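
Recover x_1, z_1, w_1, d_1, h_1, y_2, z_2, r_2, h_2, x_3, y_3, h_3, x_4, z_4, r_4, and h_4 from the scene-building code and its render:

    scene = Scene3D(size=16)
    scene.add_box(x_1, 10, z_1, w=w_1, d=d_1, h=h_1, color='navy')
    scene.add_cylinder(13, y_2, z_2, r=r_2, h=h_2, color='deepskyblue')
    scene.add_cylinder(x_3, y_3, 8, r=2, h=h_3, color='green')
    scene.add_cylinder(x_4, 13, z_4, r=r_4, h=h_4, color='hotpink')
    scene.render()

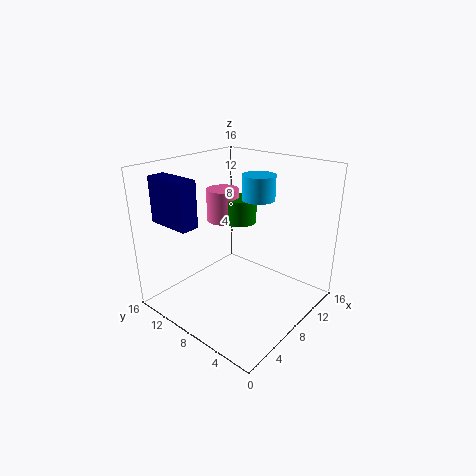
x_1 = 2
z_1 = 10
w_1 = 2
d_1 = 5
h_1 = 5
y_2 = 9
z_2 = 11
r_2 = 2
h_2 = 3
x_3 = 12
y_3 = 11
h_3 = 3
x_4 = 11
z_4 = 8
r_4 = 2
h_4 = 4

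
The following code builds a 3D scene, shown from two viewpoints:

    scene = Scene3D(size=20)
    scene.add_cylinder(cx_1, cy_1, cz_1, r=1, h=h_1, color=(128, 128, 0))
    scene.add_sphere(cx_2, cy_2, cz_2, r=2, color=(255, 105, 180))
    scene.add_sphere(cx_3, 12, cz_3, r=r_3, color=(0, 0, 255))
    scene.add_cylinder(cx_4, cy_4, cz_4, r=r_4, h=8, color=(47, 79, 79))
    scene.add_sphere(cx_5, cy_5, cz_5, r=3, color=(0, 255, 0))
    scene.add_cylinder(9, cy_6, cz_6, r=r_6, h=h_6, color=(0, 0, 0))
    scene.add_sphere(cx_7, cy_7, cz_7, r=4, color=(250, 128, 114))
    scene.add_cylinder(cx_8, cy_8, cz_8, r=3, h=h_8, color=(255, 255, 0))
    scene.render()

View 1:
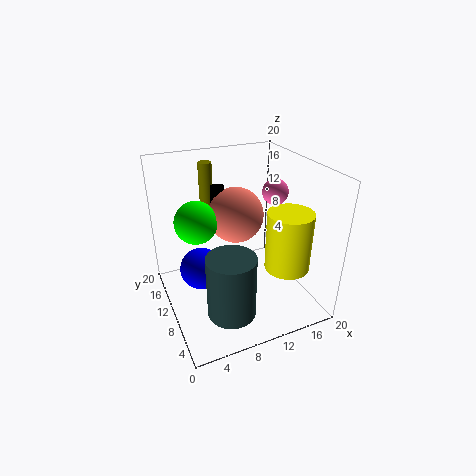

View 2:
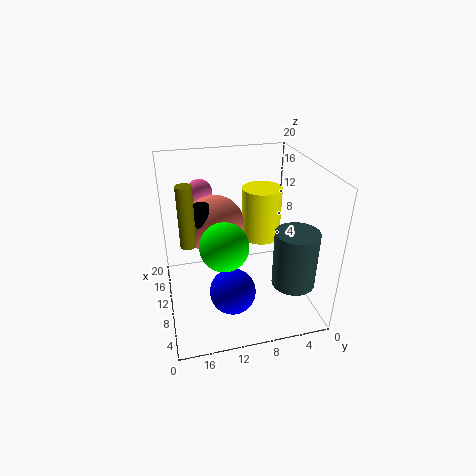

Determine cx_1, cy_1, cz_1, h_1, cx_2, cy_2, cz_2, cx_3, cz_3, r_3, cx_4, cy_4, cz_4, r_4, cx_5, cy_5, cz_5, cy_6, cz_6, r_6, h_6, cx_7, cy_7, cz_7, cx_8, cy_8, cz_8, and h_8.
cx_1 = 8
cy_1 = 17
cz_1 = 11
h_1 = 8
cx_2 = 18
cy_2 = 14
cz_2 = 14
cx_3 = 5
cz_3 = 5
r_3 = 3
cx_4 = 6
cy_4 = 3
cz_4 = 4
r_4 = 3
cx_5 = 5
cy_5 = 13
cz_5 = 12
cy_6 = 15
cz_6 = 12
r_6 = 1
h_6 = 4
cx_7 = 11
cy_7 = 13
cz_7 = 12
cx_8 = 15
cy_8 = 5
cz_8 = 7
h_8 = 8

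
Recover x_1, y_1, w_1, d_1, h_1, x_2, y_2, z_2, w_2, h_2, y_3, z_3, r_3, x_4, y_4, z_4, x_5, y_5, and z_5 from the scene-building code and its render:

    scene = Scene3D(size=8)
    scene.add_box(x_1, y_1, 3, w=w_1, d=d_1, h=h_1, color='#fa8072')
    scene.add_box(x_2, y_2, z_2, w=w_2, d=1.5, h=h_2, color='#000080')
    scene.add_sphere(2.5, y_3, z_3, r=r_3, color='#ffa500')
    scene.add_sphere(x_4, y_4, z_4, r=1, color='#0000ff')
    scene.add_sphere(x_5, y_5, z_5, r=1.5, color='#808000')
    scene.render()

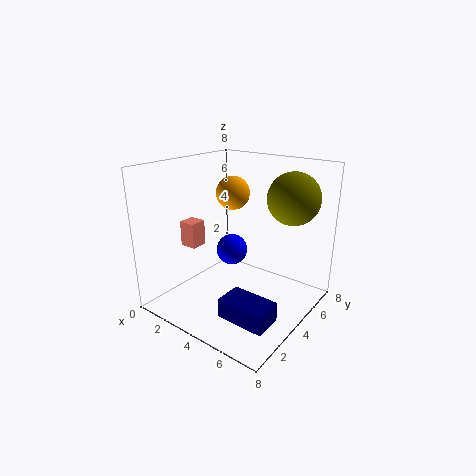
x_1 = 0.5, y_1 = 3, w_1 = 1, d_1 = 1, h_1 = 1.5, x_2 = 5, y_2 = 1, z_2 = 1, w_2 = 2.5, h_2 = 1, y_3 = 5.5, z_3 = 6, r_3 = 1, x_4 = 2, y_4 = 6, z_4 = 2, x_5 = 6, y_5 = 6.5, z_5 = 6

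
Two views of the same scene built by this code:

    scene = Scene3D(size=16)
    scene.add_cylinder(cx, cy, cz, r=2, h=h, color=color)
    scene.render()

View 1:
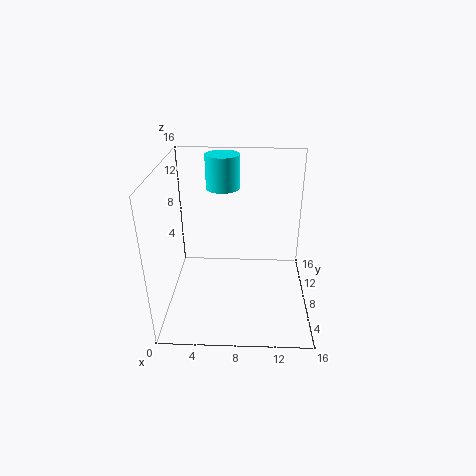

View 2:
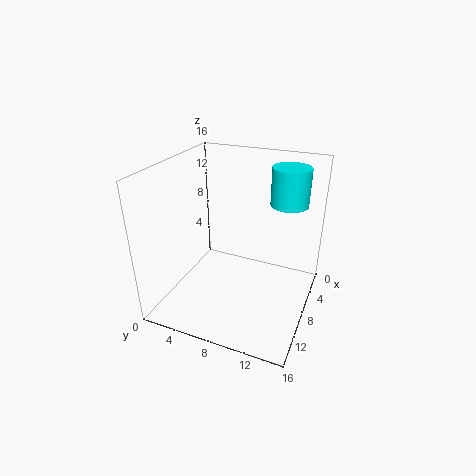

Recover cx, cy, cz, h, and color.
cx = 6, cy = 13, cz = 12, h = 4, color = 'cyan'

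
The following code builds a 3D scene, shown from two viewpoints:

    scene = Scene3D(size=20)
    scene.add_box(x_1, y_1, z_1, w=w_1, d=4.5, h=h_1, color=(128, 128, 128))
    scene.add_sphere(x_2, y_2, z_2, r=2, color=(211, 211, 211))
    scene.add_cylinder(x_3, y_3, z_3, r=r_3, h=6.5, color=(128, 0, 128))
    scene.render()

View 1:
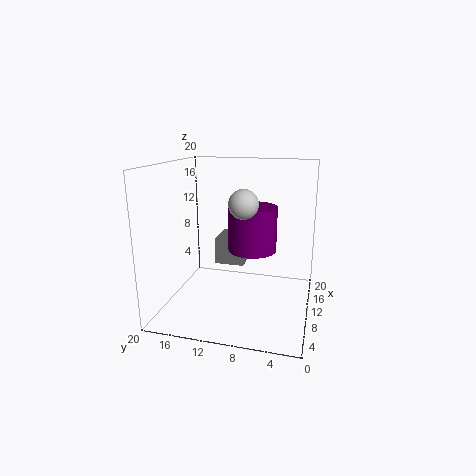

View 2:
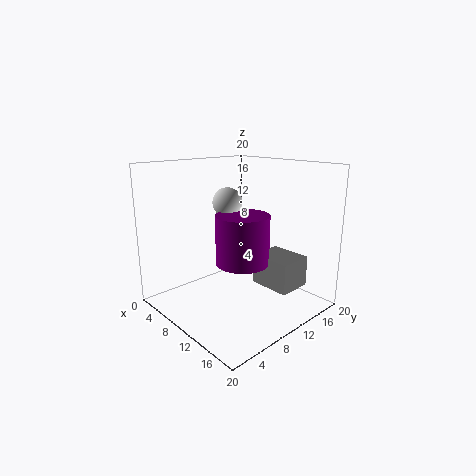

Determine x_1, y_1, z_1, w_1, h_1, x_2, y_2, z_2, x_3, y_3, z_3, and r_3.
x_1 = 13; y_1 = 10; z_1 = 4.5; w_1 = 5.5; h_1 = 4; x_2 = 9; y_2 = 9; z_2 = 15; x_3 = 12.5; y_3 = 8.5; z_3 = 7.5; r_3 = 3.5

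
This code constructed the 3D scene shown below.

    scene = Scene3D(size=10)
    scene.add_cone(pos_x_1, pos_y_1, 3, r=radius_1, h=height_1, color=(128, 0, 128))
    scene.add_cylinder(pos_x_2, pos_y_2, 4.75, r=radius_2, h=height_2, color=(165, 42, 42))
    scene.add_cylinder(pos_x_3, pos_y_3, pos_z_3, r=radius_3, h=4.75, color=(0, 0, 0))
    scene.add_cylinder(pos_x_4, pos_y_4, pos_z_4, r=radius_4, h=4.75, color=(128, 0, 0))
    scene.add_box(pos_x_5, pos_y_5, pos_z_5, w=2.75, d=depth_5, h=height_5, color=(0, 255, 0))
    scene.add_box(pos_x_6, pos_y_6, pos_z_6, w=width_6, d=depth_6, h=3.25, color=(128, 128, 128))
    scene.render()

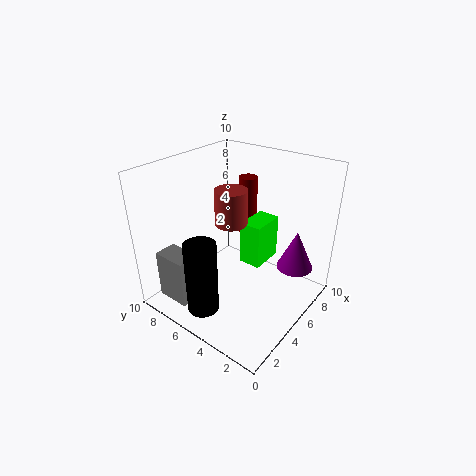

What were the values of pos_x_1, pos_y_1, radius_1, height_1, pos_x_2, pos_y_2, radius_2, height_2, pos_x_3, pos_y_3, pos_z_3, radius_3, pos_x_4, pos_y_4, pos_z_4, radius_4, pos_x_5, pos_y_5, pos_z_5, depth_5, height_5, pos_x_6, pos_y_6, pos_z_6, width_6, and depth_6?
pos_x_1 = 7; pos_y_1 = 1.5; radius_1 = 1.25; height_1 = 2.75; pos_x_2 = 6.75; pos_y_2 = 7; radius_2 = 1.25; height_2 = 2.75; pos_x_3 = 1; pos_y_3 = 4.75; pos_z_3 = 1.75; radius_3 = 1; pos_x_4 = 9.25; pos_y_4 = 7.25; pos_z_4 = 3; radius_4 = 0.75; pos_x_5 = 7.25; pos_y_5 = 4.75; pos_z_5 = 1.25; depth_5 = 1.75; height_5 = 3.5; pos_x_6 = 0.25; pos_y_6 = 5.75; pos_z_6 = 1.75; width_6 = 1.5; depth_6 = 2.25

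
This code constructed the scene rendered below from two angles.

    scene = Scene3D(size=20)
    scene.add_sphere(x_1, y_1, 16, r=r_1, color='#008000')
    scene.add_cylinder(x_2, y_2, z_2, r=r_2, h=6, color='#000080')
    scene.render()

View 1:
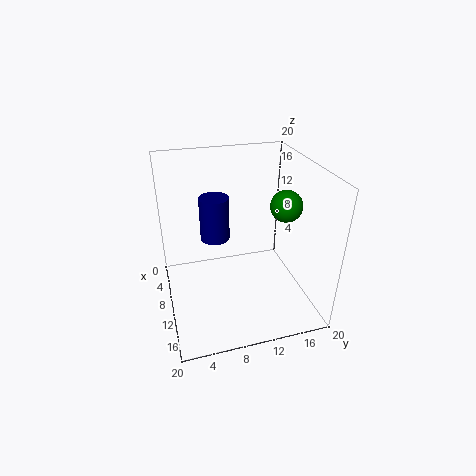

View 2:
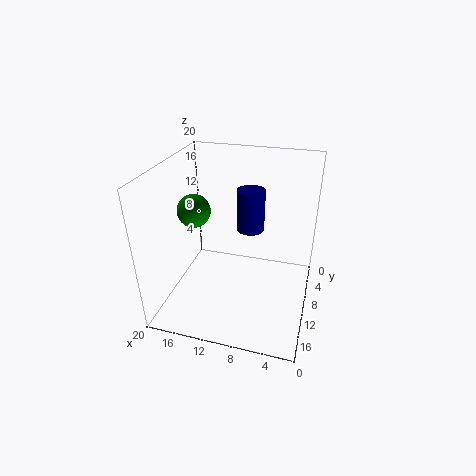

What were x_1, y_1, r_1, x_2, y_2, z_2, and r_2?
x_1 = 14
y_1 = 15
r_1 = 2
x_2 = 9
y_2 = 7
z_2 = 10
r_2 = 2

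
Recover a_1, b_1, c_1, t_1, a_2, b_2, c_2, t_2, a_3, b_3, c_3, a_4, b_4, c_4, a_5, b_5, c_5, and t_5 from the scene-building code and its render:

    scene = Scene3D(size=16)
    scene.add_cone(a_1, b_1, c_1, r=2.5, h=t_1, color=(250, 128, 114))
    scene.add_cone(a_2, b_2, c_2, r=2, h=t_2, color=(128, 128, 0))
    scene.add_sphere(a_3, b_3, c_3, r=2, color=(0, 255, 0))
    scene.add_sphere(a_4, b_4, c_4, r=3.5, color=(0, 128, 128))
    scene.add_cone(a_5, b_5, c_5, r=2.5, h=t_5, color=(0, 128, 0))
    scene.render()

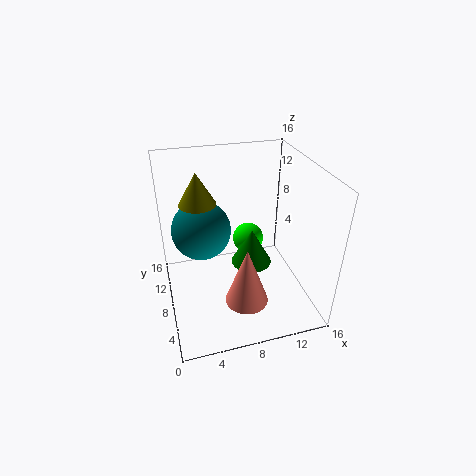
a_1 = 8.5; b_1 = 6; c_1 = 0.5; t_1 = 7; a_2 = 4; b_2 = 9.5; c_2 = 12; t_2 = 3.5; a_3 = 11; b_3 = 13.5; c_3 = 4; a_4 = 4.5; b_4 = 11.5; c_4 = 7.5; a_5 = 10.5; b_5 = 10.5; c_5 = 2.5; t_5 = 4.5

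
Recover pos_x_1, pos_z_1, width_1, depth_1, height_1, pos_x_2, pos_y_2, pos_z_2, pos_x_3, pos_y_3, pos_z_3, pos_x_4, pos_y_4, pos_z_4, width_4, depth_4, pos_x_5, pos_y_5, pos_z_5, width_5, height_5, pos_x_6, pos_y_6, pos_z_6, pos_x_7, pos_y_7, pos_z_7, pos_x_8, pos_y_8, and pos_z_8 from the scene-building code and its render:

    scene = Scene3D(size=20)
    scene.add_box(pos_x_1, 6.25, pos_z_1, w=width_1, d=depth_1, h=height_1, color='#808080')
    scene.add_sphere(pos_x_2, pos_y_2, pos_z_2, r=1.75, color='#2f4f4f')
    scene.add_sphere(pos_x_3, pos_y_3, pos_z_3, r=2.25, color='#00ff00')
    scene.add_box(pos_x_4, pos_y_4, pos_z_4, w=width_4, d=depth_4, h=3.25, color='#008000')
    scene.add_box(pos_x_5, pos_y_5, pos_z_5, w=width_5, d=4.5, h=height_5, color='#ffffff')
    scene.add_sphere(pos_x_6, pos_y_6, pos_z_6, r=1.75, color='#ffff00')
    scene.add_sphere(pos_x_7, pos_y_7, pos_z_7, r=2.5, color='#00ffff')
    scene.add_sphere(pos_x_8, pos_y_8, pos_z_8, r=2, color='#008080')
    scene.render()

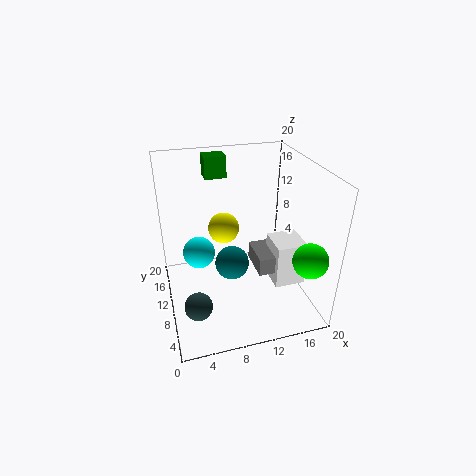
pos_x_1 = 12; pos_z_1 = 5.75; width_1 = 2.75; depth_1 = 5; height_1 = 2.5; pos_x_2 = 3; pos_y_2 = 3.5; pos_z_2 = 5; pos_x_3 = 17.25; pos_y_3 = 2.5; pos_z_3 = 9.75; pos_x_4 = 7; pos_y_4 = 16.75; pos_z_4 = 16.25; width_4 = 3.25; depth_4 = 2.75; pos_x_5 = 14.25; pos_y_5 = 5.5; pos_z_5 = 3.75; width_5 = 4.25; height_5 = 6.25; pos_x_6 = 6.75; pos_y_6 = 4.75; pos_z_6 = 15; pos_x_7 = 5.25; pos_y_7 = 15.75; pos_z_7 = 4.75; pos_x_8 = 7.5; pos_y_8 = 4; pos_z_8 = 10.5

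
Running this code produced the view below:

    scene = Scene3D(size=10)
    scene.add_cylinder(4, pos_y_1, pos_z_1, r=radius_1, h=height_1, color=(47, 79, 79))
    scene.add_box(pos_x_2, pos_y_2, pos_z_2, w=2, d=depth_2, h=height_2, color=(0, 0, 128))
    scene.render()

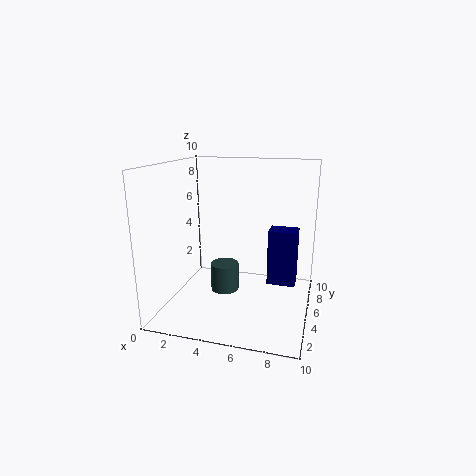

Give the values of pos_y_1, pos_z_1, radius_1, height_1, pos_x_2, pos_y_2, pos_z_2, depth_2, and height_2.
pos_y_1 = 5, pos_z_1 = 1, radius_1 = 1, height_1 = 2, pos_x_2 = 7, pos_y_2 = 5.5, pos_z_2 = 1.5, depth_2 = 1.5, height_2 = 4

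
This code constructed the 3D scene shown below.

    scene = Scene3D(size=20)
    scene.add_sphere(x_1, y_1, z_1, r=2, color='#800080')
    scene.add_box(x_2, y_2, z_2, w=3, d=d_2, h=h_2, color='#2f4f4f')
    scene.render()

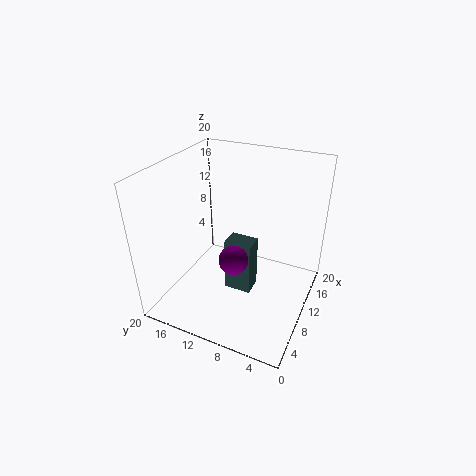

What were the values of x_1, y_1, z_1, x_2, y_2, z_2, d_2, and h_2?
x_1 = 7.5; y_1 = 9.5; z_1 = 8; x_2 = 9.5; y_2 = 8; z_2 = 1; d_2 = 4; h_2 = 8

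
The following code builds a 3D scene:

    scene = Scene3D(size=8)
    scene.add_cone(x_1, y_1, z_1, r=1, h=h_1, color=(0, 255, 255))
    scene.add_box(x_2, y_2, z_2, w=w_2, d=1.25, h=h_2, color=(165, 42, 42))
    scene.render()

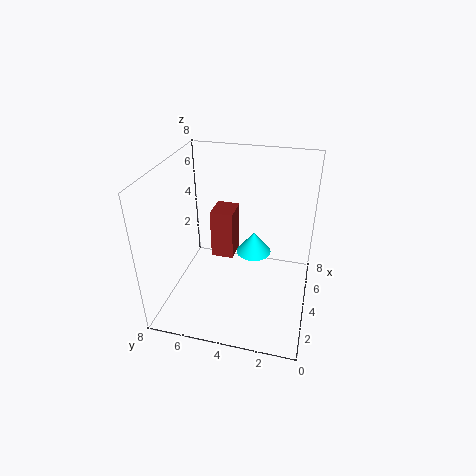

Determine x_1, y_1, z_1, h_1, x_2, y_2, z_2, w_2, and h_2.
x_1 = 4.75; y_1 = 3.25; z_1 = 2.75; h_1 = 1.25; x_2 = 3.75; y_2 = 4.25; z_2 = 2.75; w_2 = 1.5; h_2 = 2.75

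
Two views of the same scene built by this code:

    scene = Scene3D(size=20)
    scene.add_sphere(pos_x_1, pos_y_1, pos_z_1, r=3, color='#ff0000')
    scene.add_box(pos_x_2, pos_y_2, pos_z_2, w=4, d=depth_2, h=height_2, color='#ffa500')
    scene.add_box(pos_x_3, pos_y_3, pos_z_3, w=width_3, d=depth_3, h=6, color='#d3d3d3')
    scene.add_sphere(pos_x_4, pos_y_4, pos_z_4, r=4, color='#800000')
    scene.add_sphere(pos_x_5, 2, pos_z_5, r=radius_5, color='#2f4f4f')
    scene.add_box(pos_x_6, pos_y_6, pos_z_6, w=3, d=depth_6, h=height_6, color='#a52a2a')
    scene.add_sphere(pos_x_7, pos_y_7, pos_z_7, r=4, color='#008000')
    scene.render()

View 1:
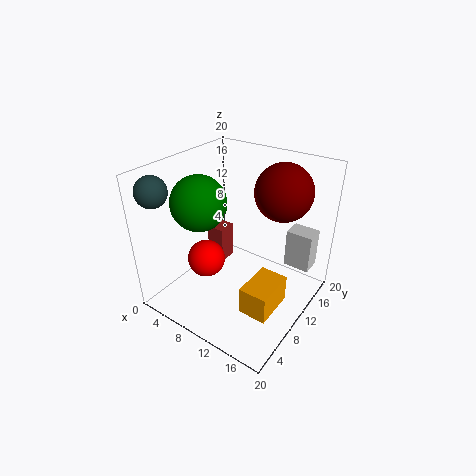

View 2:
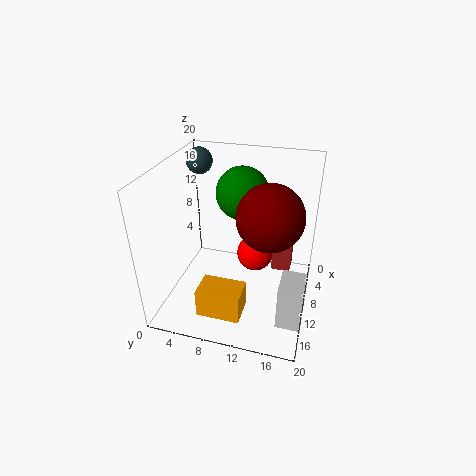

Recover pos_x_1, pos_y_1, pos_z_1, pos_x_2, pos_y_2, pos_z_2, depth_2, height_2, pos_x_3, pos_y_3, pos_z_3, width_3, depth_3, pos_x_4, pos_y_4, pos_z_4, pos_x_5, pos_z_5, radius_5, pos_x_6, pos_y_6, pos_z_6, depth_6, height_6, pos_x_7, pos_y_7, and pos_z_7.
pos_x_1 = 3, pos_y_1 = 11, pos_z_1 = 3, pos_x_2 = 13, pos_y_2 = 6, pos_z_2 = 1, depth_2 = 6, height_2 = 4, pos_x_3 = 14, pos_y_3 = 17, pos_z_3 = 3, width_3 = 4, depth_3 = 3, pos_x_4 = 14, pos_y_4 = 15, pos_z_4 = 16, pos_x_5 = 3, pos_z_5 = 18, radius_5 = 2, pos_x_6 = 1, pos_y_6 = 14, pos_z_6 = 1, depth_6 = 3, height_6 = 6, pos_x_7 = 4, pos_y_7 = 9, pos_z_7 = 14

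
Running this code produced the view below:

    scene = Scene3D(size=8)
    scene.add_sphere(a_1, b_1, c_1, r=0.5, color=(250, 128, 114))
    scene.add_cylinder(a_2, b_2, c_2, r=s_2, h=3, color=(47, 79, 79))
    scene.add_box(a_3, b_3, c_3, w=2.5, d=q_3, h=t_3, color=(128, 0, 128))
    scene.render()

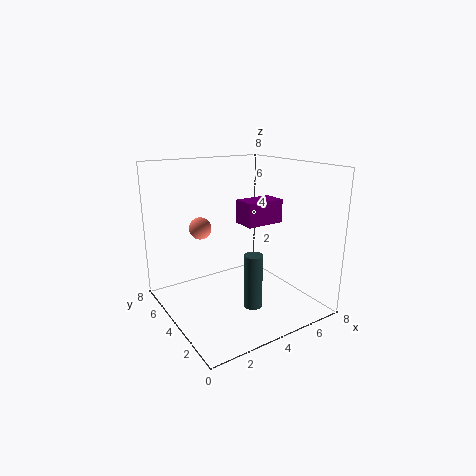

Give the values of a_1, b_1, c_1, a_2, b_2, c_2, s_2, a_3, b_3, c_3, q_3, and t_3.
a_1 = 1; b_1 = 2.5; c_1 = 5.5; a_2 = 4; b_2 = 2.5; c_2 = 0.5; s_2 = 0.5; a_3 = 5.5; b_3 = 5; c_3 = 4; q_3 = 1.5; t_3 = 1.5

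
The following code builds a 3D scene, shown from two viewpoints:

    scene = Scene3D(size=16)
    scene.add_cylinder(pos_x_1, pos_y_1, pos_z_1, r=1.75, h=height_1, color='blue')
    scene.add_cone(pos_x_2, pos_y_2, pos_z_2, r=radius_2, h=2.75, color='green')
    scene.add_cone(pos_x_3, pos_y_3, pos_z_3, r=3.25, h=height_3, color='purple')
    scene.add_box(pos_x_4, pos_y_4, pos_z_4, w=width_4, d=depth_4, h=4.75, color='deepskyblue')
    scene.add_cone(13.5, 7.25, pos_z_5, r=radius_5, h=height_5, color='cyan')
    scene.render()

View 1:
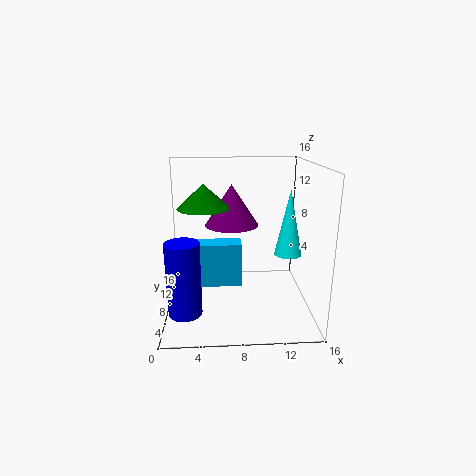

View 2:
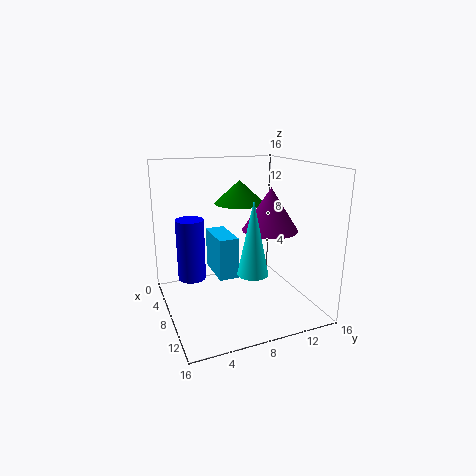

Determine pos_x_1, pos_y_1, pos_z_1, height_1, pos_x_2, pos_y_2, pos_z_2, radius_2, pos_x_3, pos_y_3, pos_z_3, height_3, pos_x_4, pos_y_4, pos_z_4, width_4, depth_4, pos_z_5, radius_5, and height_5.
pos_x_1 = 2.25; pos_y_1 = 4; pos_z_1 = 1.25; height_1 = 7.75; pos_x_2 = 4.25; pos_y_2 = 9.75; pos_z_2 = 11; radius_2 = 3; pos_x_3 = 7.5; pos_y_3 = 12.25; pos_z_3 = 8.25; height_3 = 5; pos_x_4 = 3.25; pos_y_4 = 5.75; pos_z_4 = 3.25; width_4 = 5; depth_4 = 2.25; pos_z_5 = 6.25; radius_5 = 1.5; height_5 = 7.25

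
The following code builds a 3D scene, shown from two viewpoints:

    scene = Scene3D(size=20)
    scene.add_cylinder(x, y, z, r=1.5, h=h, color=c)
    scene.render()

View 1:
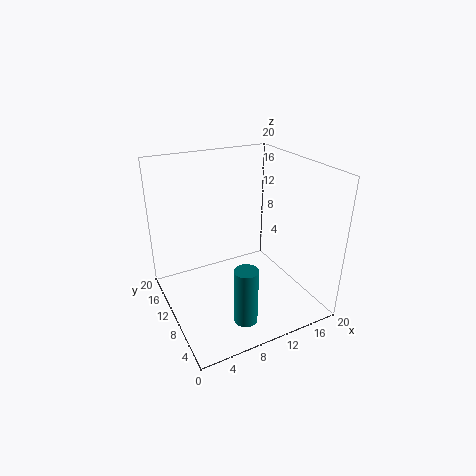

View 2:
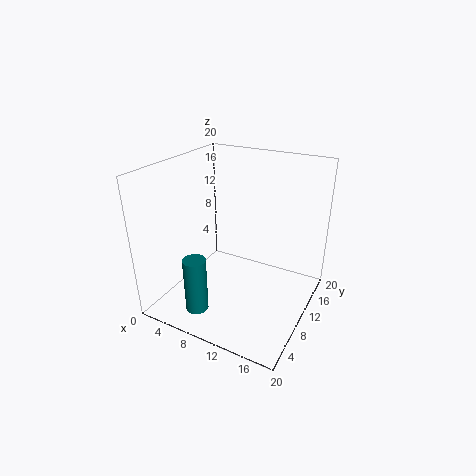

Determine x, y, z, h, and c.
x = 7.5
y = 3
z = 2
h = 7.5
c = 'teal'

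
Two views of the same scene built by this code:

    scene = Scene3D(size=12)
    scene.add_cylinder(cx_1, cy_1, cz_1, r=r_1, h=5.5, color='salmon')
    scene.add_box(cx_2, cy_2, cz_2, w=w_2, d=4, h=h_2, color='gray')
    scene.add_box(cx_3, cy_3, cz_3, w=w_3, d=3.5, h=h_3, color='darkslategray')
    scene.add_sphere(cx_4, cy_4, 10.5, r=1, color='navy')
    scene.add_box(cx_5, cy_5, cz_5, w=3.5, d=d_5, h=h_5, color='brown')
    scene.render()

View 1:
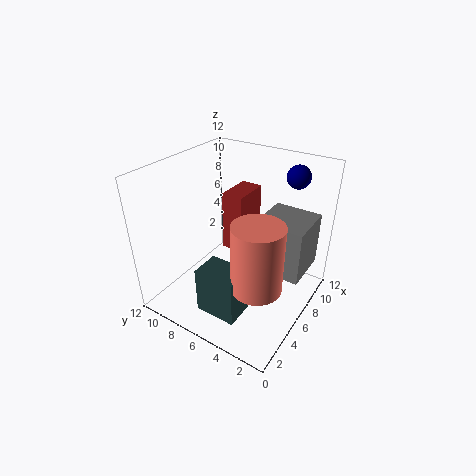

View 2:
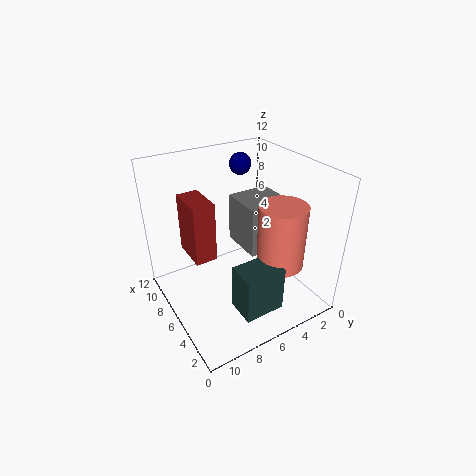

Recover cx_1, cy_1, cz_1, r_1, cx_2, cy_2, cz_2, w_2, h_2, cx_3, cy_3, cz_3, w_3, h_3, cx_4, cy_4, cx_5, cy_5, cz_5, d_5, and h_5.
cx_1 = 4; cy_1 = 3; cz_1 = 3.5; r_1 = 2; cx_2 = 6; cy_2 = 0.5; cz_2 = 3.5; w_2 = 4; h_2 = 4.5; cx_3 = 2; cy_3 = 4; cz_3 = 0.5; w_3 = 2.5; h_3 = 4; cx_4 = 10.5; cy_4 = 3; cx_5 = 8; cy_5 = 7; cz_5 = 3; d_5 = 2; h_5 = 5.5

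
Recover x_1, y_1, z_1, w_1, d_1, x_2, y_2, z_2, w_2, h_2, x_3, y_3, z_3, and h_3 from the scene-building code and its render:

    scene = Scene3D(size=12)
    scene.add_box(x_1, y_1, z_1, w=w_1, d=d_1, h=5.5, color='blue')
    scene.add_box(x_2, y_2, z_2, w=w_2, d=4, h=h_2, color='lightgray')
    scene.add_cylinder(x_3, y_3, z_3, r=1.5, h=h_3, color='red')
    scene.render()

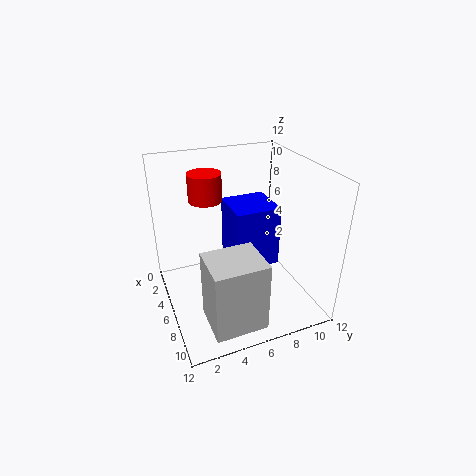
x_1 = 2, y_1 = 6, z_1 = 2.5, w_1 = 4, d_1 = 4, x_2 = 8.5, y_2 = 2, z_2 = 1.5, w_2 = 3.5, h_2 = 5.5, x_3 = 2, y_3 = 4.5, z_3 = 8, h_3 = 2.5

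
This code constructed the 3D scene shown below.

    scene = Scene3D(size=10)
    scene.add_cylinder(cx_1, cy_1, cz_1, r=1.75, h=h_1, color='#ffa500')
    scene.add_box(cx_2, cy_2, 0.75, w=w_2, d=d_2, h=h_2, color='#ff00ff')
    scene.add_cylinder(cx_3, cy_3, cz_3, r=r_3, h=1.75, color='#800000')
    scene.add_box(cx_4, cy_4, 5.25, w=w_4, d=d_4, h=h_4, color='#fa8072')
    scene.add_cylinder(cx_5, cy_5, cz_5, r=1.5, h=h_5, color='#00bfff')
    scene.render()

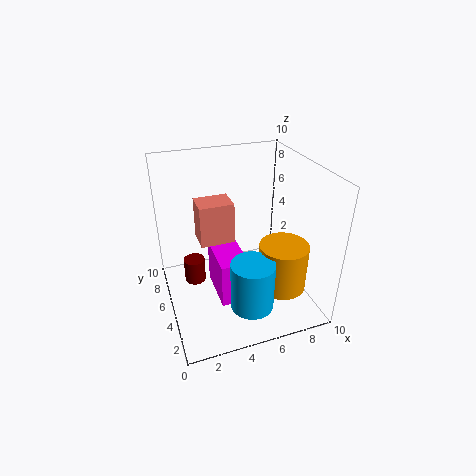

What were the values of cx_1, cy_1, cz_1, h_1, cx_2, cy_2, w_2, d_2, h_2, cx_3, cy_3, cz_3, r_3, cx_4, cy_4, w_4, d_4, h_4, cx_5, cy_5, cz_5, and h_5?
cx_1 = 8, cy_1 = 3.75, cz_1 = 1, h_1 = 3.5, cx_2 = 3.25, cy_2 = 3.25, w_2 = 2, d_2 = 3.5, h_2 = 3.25, cx_3 = 2, cy_3 = 6, cz_3 = 1.5, r_3 = 0.75, cx_4 = 2.25, cy_4 = 4.25, w_4 = 2.25, d_4 = 1.75, h_4 = 2.75, cx_5 = 5.25, cy_5 = 2.75, cz_5 = 0.75, h_5 = 3.5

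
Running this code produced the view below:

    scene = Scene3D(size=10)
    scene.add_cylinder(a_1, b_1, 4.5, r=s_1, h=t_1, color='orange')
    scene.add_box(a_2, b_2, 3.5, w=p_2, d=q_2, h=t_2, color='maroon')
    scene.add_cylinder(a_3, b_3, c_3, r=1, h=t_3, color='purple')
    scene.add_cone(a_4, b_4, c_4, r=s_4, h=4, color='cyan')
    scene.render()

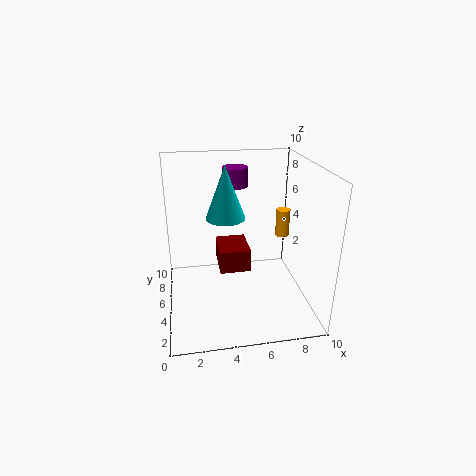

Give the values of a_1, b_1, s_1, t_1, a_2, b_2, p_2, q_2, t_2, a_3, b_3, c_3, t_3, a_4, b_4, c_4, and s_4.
a_1 = 8.5; b_1 = 6; s_1 = 0.5; t_1 = 2; a_2 = 3.5; b_2 = 3; p_2 = 2; q_2 = 2.5; t_2 = 1.5; a_3 = 5.5; b_3 = 9; c_3 = 7.5; t_3 = 1.5; a_4 = 4.5; b_4 = 7.5; c_4 = 5.5; s_4 = 1.5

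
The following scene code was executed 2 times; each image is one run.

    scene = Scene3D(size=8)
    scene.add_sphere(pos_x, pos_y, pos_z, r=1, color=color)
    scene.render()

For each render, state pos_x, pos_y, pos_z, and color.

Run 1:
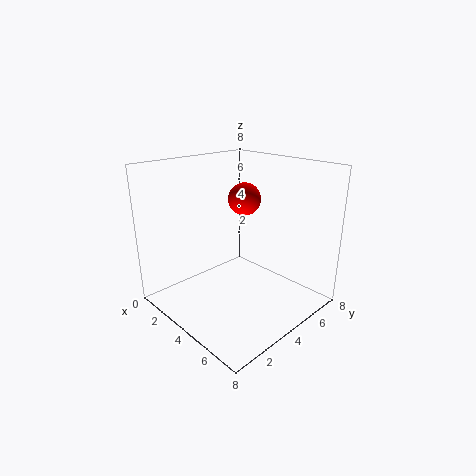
pos_x = 2.5, pos_y = 6, pos_z = 5.5, color = 'red'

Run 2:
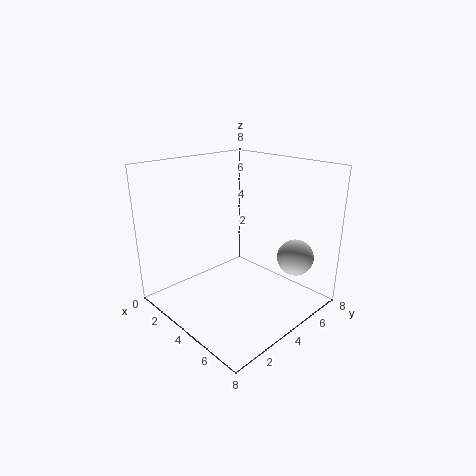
pos_x = 6.5, pos_y = 6, pos_z = 3, color = 'lightgray'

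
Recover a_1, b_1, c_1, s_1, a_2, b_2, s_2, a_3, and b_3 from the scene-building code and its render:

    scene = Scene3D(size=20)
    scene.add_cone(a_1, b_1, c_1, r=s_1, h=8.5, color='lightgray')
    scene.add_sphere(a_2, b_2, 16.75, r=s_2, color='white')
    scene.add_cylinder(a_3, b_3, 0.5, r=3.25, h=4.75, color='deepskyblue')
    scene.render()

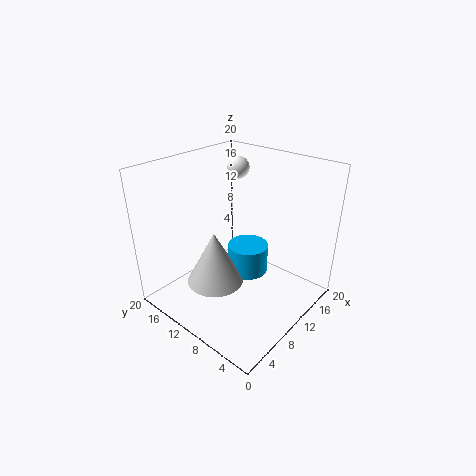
a_1 = 10.25; b_1 = 15; c_1 = 0.25; s_1 = 4.5; a_2 = 18; b_2 = 16.75; s_2 = 1.75; a_3 = 15.75; b_3 = 12.75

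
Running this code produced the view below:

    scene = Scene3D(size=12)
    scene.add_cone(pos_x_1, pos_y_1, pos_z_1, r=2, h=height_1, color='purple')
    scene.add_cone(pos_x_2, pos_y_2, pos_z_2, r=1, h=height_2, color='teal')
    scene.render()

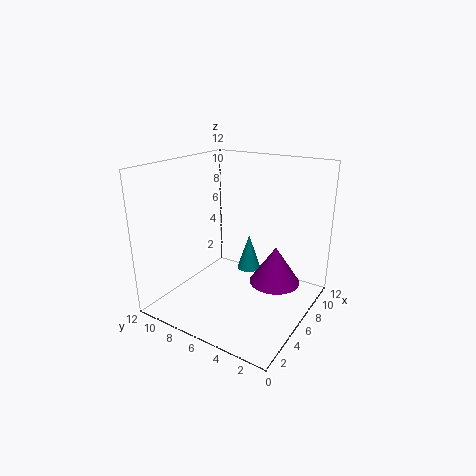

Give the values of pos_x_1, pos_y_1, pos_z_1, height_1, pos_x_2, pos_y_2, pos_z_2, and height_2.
pos_x_1 = 6
pos_y_1 = 2.5
pos_z_1 = 3
height_1 = 3
pos_x_2 = 7
pos_y_2 = 5.5
pos_z_2 = 3
height_2 = 3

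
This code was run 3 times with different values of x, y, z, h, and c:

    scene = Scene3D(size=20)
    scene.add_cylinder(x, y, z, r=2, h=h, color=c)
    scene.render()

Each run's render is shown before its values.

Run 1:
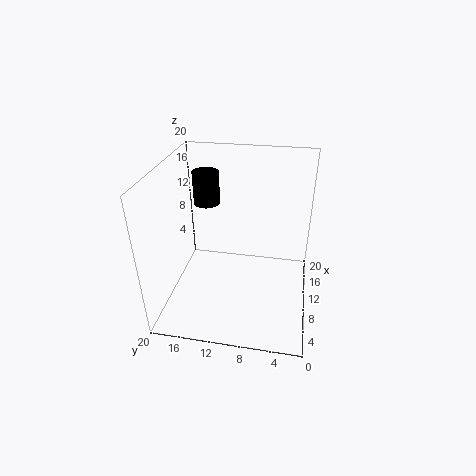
x = 16; y = 16; z = 12; h = 5; c = 'black'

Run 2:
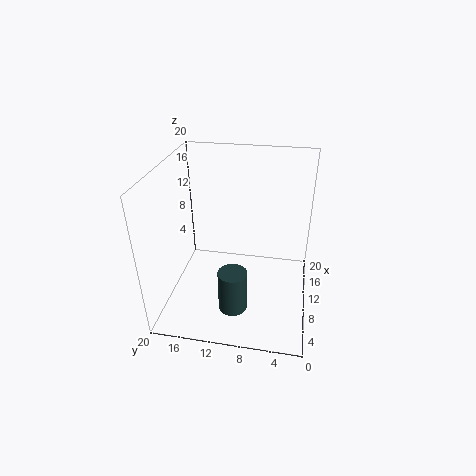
x = 6; y = 10; z = 1; h = 6; c = 'darkslategray'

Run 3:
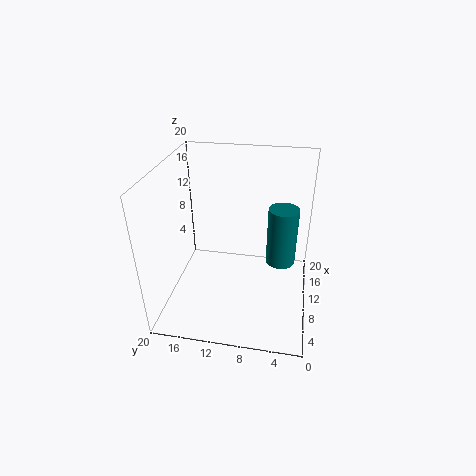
x = 10; y = 4; z = 7; h = 8; c = 'teal'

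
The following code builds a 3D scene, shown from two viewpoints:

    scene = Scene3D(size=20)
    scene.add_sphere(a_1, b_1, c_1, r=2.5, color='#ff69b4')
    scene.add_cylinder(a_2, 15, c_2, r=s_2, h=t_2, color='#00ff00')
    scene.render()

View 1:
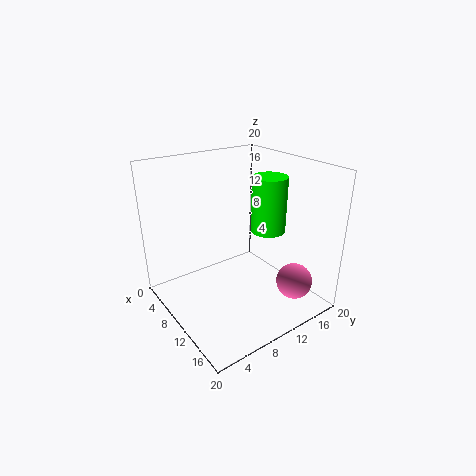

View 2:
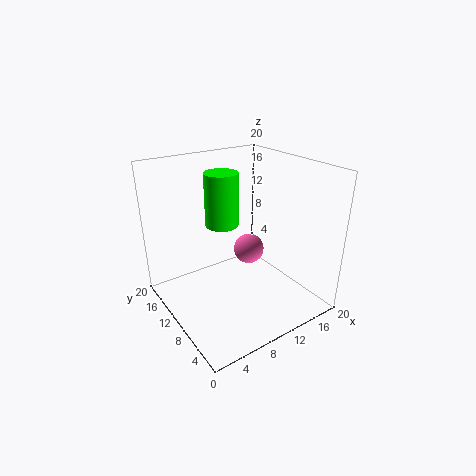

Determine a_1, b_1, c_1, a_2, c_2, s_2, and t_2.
a_1 = 16
b_1 = 15.5
c_1 = 4
a_2 = 10.5
c_2 = 10
s_2 = 2.5
t_2 = 8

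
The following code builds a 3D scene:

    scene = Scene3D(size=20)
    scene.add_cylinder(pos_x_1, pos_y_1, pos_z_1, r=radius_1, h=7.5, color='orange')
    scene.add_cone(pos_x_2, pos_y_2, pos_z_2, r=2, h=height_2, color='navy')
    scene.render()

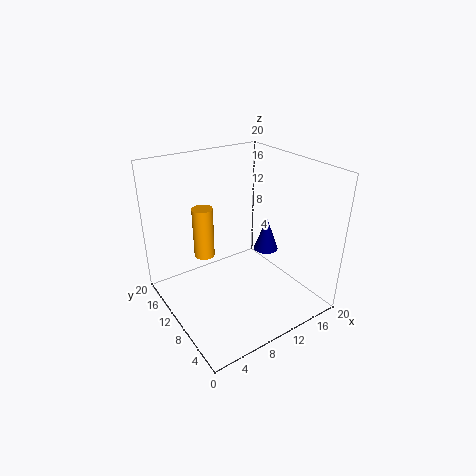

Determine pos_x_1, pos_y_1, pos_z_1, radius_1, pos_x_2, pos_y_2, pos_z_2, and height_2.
pos_x_1 = 7, pos_y_1 = 14.5, pos_z_1 = 6, radius_1 = 1.5, pos_x_2 = 18, pos_y_2 = 13.5, pos_z_2 = 4, height_2 = 5.5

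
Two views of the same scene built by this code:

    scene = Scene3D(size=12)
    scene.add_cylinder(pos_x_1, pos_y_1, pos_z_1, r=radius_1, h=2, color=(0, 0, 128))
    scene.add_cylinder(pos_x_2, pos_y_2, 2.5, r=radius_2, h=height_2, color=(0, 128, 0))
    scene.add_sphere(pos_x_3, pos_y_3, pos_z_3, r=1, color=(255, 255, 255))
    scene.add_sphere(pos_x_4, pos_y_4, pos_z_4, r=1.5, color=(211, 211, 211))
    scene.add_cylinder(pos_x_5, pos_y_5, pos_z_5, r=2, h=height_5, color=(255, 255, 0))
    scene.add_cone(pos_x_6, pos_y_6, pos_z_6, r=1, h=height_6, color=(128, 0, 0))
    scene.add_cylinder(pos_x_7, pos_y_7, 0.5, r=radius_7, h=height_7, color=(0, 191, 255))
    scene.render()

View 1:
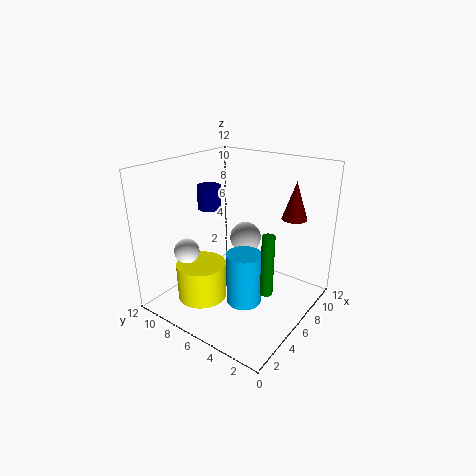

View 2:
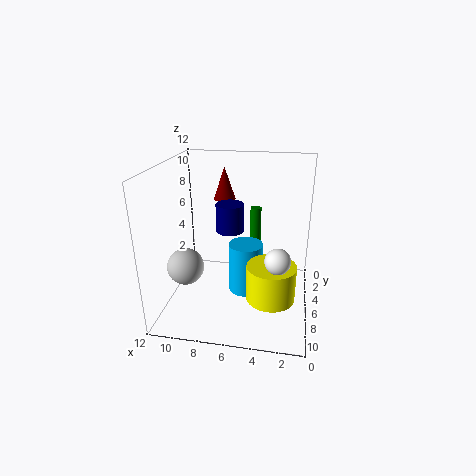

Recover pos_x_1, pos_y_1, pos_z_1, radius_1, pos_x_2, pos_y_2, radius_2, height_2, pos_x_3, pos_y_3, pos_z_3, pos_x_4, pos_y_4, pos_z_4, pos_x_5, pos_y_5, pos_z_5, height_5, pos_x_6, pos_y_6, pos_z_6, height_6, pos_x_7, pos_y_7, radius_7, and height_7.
pos_x_1 = 6, pos_y_1 = 9, pos_z_1 = 8, radius_1 = 1, pos_x_2 = 5, pos_y_2 = 2.5, radius_2 = 0.5, height_2 = 5, pos_x_3 = 2.5, pos_y_3 = 8.5, pos_z_3 = 5.5, pos_x_4 = 10, pos_y_4 = 8, pos_z_4 = 4, pos_x_5 = 3, pos_y_5 = 7.5, pos_z_5 = 1.5, height_5 = 3, pos_x_6 = 8, pos_y_6 = 2, pos_z_6 = 8, height_6 = 3, pos_x_7 = 5.5, pos_y_7 = 5, radius_7 = 1.5, height_7 = 4.5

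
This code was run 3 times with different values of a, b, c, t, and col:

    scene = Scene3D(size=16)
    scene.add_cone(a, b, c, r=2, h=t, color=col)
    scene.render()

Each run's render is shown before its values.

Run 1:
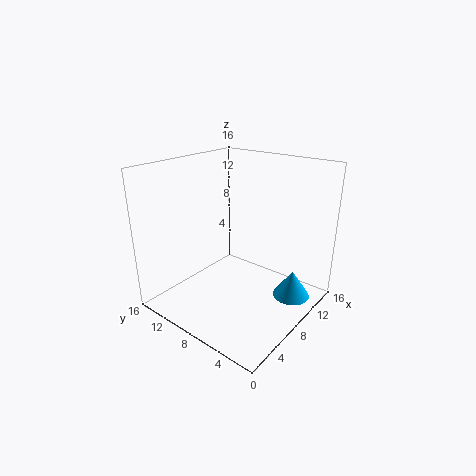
a = 10; b = 2; c = 2; t = 3; col = 'deepskyblue'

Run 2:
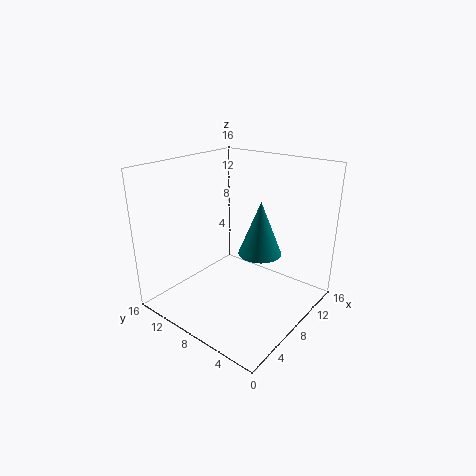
a = 5; b = 3; c = 9; t = 5; col = 'teal'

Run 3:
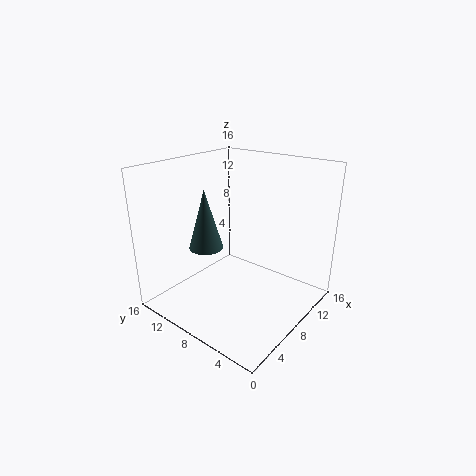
a = 7; b = 12; c = 6; t = 7; col = 'darkslategray'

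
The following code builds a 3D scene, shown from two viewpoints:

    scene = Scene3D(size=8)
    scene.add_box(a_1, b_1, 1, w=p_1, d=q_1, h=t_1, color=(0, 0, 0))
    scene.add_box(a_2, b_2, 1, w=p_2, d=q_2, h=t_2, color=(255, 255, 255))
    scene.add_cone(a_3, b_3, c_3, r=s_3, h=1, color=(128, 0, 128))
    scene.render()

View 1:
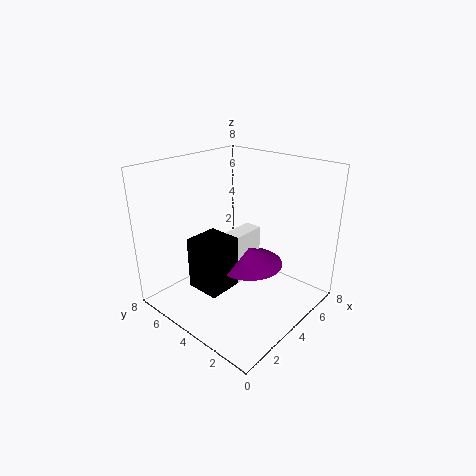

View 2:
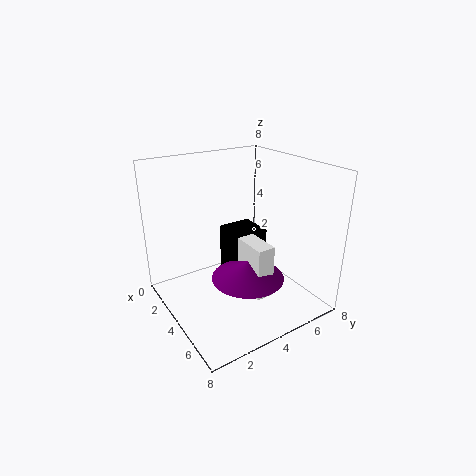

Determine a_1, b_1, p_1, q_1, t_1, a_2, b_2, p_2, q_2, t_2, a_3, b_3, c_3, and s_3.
a_1 = 2
b_1 = 4
p_1 = 2
q_1 = 2
t_1 = 3
a_2 = 4
b_2 = 4
p_2 = 2
q_2 = 1
t_2 = 3
a_3 = 5
b_3 = 4
c_3 = 2
s_3 = 2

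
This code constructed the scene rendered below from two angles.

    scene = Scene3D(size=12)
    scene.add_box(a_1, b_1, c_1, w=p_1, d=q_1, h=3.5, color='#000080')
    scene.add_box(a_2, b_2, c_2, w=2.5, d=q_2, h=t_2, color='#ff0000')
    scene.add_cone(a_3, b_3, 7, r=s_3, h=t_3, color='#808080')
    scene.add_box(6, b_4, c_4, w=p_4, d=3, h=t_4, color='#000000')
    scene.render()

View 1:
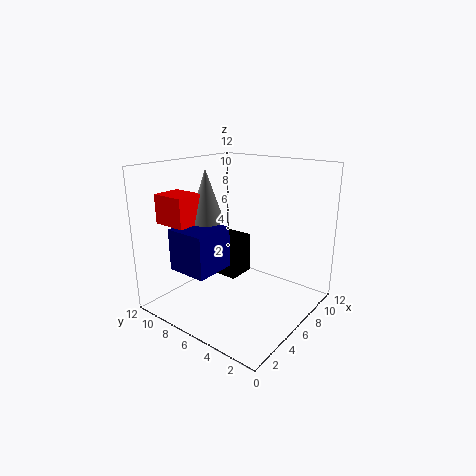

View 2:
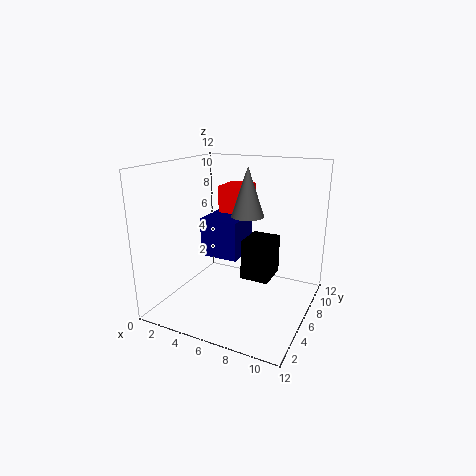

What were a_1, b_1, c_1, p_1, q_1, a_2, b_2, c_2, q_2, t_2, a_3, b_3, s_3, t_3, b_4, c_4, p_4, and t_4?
a_1 = 2
b_1 = 6.5
c_1 = 3.5
p_1 = 3.5
q_1 = 3.5
a_2 = 2.5
b_2 = 9
c_2 = 7
q_2 = 3
t_2 = 2.5
a_3 = 5.5
b_3 = 9
s_3 = 1.5
t_3 = 4.5
b_4 = 6.5
c_4 = 2
p_4 = 2.5
t_4 = 3.5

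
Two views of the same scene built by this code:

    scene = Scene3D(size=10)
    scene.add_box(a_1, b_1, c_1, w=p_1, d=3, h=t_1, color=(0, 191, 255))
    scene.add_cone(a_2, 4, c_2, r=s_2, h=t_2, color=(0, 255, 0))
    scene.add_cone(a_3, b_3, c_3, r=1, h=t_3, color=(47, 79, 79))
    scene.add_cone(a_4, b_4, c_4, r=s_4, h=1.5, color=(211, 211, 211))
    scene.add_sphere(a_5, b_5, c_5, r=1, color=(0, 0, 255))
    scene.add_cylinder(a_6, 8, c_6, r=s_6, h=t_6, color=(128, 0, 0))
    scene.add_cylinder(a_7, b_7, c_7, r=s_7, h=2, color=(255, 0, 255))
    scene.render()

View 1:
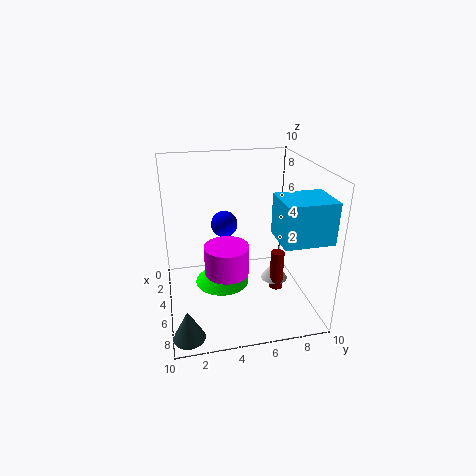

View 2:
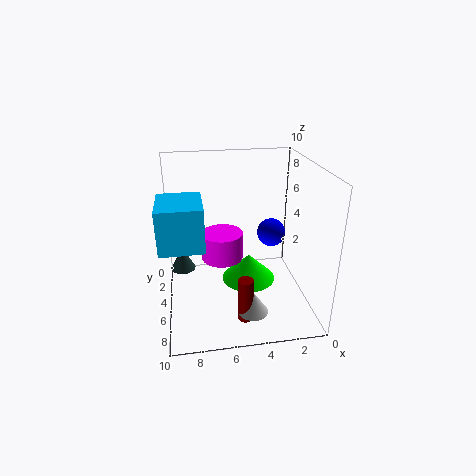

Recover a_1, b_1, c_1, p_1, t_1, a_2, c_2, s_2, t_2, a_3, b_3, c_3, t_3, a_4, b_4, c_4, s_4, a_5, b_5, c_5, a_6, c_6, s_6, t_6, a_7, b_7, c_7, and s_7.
a_1 = 7.5
b_1 = 6.5
c_1 = 6.5
p_1 = 2.5
t_1 = 2.5
a_2 = 4
c_2 = 1
s_2 = 2
t_2 = 2
a_3 = 9
b_3 = 1
c_3 = 0.5
t_3 = 2
a_4 = 4.5
b_4 = 8
c_4 = 1
s_4 = 1
a_5 = 2.5
b_5 = 4.5
c_5 = 5
a_6 = 5
c_6 = 0.5
s_6 = 0.5
t_6 = 3
a_7 = 6
b_7 = 4
c_7 = 3
s_7 = 1.5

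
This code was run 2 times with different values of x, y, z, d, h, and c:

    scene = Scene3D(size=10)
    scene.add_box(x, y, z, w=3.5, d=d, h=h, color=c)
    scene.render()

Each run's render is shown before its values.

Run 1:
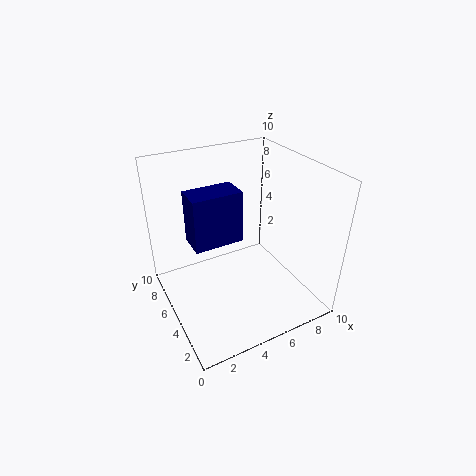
x = 2
y = 5.25
z = 4.5
d = 2
h = 3.75
c = 'navy'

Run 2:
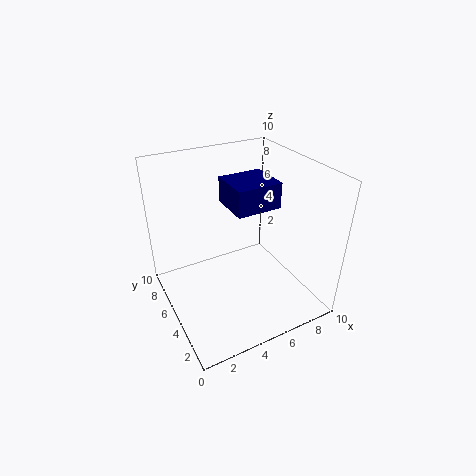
x = 5.5
y = 5.75
z = 6
d = 3.25
h = 2
c = 'navy'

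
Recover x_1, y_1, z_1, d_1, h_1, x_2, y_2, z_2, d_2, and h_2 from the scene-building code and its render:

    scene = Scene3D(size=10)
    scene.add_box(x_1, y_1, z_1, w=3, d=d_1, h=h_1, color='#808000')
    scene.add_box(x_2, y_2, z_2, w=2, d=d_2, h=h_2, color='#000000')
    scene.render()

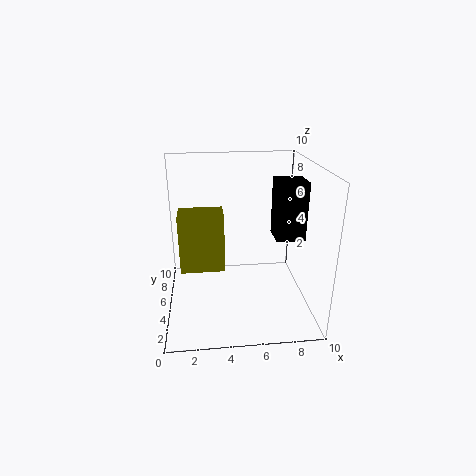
x_1 = 1; y_1 = 4; z_1 = 3; d_1 = 2; h_1 = 4; x_2 = 7.5; y_2 = 4; z_2 = 5; d_2 = 2; h_2 = 4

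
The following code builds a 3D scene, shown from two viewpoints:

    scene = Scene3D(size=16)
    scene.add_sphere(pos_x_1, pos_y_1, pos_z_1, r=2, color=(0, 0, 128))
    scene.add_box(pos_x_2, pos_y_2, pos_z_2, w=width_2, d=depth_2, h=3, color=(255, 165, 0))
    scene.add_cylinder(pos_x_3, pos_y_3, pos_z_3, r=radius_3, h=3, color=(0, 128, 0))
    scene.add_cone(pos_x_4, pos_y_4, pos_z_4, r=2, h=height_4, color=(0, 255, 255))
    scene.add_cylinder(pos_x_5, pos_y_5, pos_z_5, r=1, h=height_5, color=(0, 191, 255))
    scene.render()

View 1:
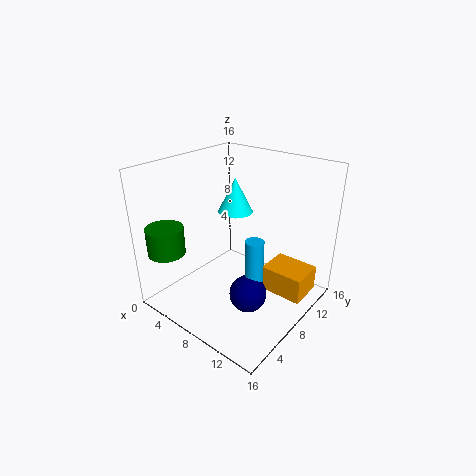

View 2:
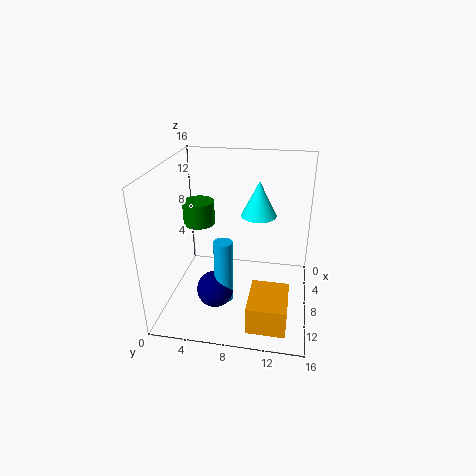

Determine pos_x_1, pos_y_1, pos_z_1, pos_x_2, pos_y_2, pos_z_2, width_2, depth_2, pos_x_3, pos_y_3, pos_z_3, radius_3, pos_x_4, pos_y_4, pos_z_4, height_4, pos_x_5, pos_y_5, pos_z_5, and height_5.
pos_x_1 = 11; pos_y_1 = 6; pos_z_1 = 3; pos_x_2 = 10; pos_y_2 = 10; pos_z_2 = 1; width_2 = 5; depth_2 = 4; pos_x_3 = 3; pos_y_3 = 2; pos_z_3 = 7; radius_3 = 2; pos_x_4 = 6; pos_y_4 = 10; pos_z_4 = 10; height_4 = 4; pos_x_5 = 11; pos_y_5 = 7; pos_z_5 = 2; height_5 = 7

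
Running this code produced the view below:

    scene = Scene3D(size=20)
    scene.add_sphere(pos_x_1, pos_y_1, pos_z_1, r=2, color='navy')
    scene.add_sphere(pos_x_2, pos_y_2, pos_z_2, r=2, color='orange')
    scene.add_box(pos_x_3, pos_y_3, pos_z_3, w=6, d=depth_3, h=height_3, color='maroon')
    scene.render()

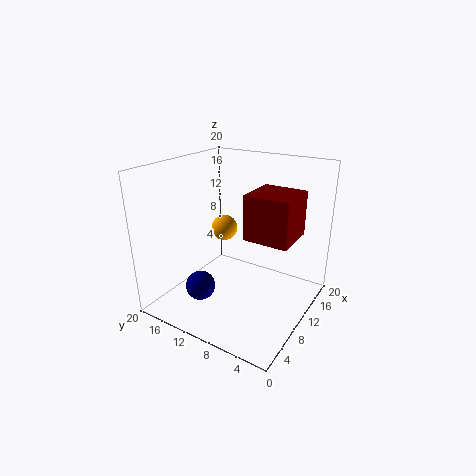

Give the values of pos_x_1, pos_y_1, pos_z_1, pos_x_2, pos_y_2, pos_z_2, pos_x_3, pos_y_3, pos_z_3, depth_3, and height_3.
pos_x_1 = 5
pos_y_1 = 13
pos_z_1 = 4
pos_x_2 = 14
pos_y_2 = 15
pos_z_2 = 9
pos_x_3 = 8
pos_y_3 = 2
pos_z_3 = 11
depth_3 = 6
height_3 = 6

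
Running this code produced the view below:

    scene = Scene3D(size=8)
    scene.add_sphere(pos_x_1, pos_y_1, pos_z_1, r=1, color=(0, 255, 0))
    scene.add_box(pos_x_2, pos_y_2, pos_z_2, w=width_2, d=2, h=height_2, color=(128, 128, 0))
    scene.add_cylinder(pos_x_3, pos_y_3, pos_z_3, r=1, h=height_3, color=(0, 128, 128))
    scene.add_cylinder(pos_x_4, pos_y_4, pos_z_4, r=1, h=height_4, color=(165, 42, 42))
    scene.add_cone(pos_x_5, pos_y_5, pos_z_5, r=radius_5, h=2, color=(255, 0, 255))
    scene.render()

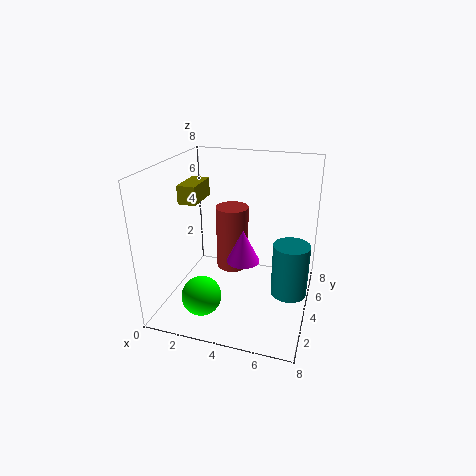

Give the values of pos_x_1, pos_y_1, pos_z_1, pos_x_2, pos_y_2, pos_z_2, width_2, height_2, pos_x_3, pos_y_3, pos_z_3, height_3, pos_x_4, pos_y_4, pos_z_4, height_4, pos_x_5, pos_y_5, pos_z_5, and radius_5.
pos_x_1 = 3, pos_y_1 = 1, pos_z_1 = 2, pos_x_2 = 1, pos_y_2 = 3, pos_z_2 = 6, width_2 = 1, height_2 = 1, pos_x_3 = 7, pos_y_3 = 4, pos_z_3 = 1, height_3 = 3, pos_x_4 = 3, pos_y_4 = 6, pos_z_4 = 1, height_4 = 4, pos_x_5 = 4, pos_y_5 = 5, pos_z_5 = 2, radius_5 = 1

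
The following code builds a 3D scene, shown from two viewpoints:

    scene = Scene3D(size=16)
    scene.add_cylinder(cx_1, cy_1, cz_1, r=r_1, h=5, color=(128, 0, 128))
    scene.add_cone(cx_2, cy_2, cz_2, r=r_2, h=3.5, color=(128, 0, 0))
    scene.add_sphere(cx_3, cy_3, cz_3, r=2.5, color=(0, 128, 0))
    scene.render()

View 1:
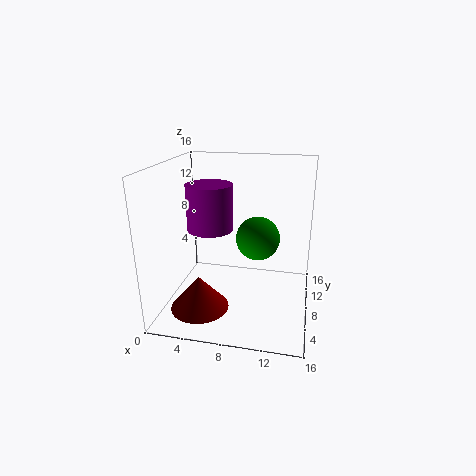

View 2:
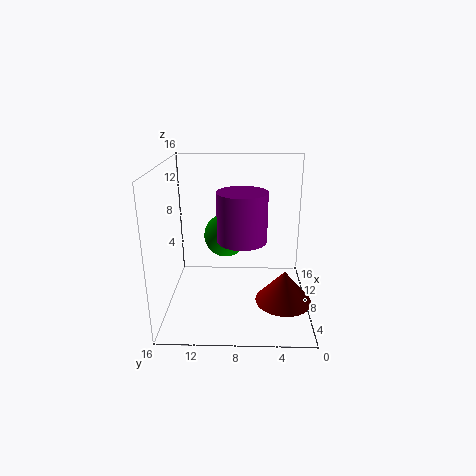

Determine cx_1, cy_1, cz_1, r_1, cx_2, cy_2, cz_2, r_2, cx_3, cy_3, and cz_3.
cx_1 = 5
cy_1 = 7.5
cz_1 = 9
r_1 = 2.5
cx_2 = 5
cy_2 = 3
cz_2 = 2
r_2 = 3
cx_3 = 10
cy_3 = 9.5
cz_3 = 7.5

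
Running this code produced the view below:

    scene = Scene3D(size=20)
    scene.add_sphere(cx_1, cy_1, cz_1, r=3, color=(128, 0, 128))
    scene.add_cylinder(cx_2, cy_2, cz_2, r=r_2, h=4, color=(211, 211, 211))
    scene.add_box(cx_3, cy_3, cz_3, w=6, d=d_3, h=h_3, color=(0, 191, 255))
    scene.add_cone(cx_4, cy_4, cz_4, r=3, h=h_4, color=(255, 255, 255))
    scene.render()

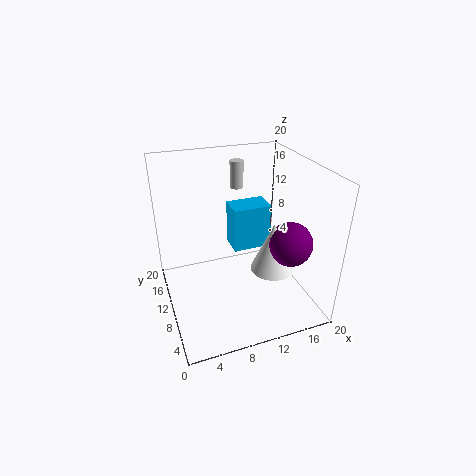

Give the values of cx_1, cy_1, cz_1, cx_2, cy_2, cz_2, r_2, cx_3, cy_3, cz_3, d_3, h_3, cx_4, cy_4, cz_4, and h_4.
cx_1 = 16, cy_1 = 6, cz_1 = 10, cx_2 = 12, cy_2 = 16, cz_2 = 15, r_2 = 1, cx_3 = 11, cy_3 = 14, cz_3 = 5, d_3 = 4, h_3 = 7, cx_4 = 14, cy_4 = 7, cz_4 = 6, h_4 = 7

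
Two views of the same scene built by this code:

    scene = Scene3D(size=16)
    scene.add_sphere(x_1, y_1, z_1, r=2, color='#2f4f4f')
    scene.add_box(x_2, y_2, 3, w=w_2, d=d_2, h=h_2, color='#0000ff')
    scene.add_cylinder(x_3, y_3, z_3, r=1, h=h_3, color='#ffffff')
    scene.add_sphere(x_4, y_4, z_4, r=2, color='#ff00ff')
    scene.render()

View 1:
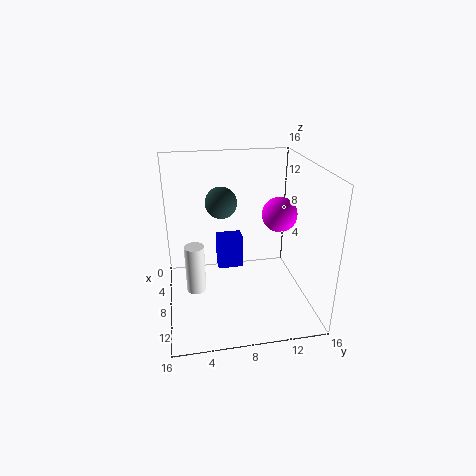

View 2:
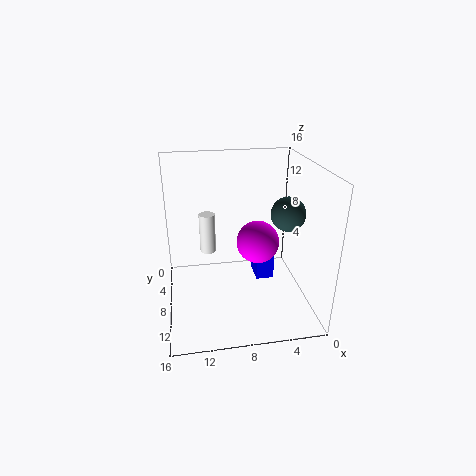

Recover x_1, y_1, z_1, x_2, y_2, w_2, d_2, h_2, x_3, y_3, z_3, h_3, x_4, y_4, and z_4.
x_1 = 2, y_1 = 7, z_1 = 10, x_2 = 4, y_2 = 6, w_2 = 2, d_2 = 3, h_2 = 4, x_3 = 11, y_3 = 3, z_3 = 4, h_3 = 5, x_4 = 7, y_4 = 13, z_4 = 10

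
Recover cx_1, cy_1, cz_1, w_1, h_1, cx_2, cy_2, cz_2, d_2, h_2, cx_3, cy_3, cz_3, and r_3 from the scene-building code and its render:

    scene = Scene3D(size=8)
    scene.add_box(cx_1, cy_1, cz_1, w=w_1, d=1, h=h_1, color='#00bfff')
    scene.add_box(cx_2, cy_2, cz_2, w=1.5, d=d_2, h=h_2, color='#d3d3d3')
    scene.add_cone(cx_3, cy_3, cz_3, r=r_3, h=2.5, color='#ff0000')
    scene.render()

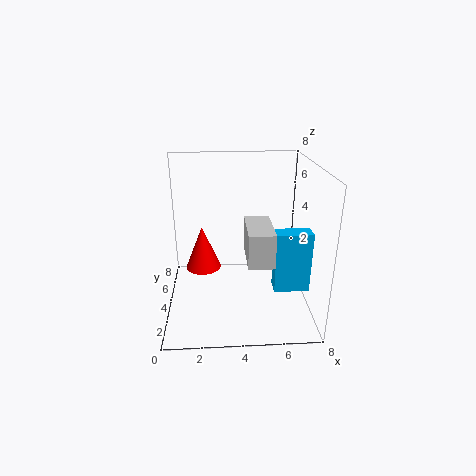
cx_1 = 6
cy_1 = 3
cz_1 = 1
w_1 = 2
h_1 = 3.5
cx_2 = 4.5
cy_2 = 3
cz_2 = 2.5
d_2 = 3
h_2 = 2
cx_3 = 2
cy_3 = 4.5
cz_3 = 2
r_3 = 1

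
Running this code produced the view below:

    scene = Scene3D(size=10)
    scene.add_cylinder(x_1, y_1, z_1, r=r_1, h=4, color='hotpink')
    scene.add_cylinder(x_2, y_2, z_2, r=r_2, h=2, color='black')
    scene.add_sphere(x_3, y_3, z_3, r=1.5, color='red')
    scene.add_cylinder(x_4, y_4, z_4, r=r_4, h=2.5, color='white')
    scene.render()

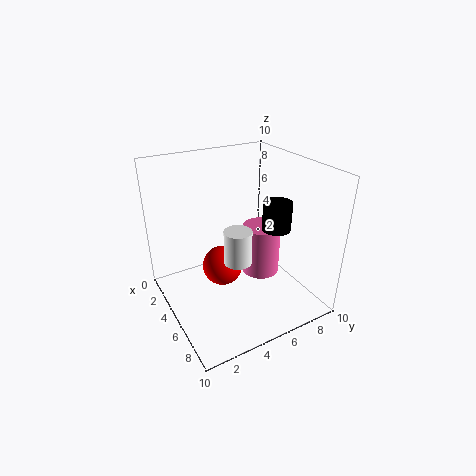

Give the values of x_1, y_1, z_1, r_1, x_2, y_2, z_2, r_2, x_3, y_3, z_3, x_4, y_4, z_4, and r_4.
x_1 = 3.5; y_1 = 8; z_1 = 0.5; r_1 = 1.5; x_2 = 6; y_2 = 7.5; z_2 = 5.5; r_2 = 1; x_3 = 3.5; y_3 = 4.5; z_3 = 2; x_4 = 5; y_4 = 5; z_4 = 3; r_4 = 1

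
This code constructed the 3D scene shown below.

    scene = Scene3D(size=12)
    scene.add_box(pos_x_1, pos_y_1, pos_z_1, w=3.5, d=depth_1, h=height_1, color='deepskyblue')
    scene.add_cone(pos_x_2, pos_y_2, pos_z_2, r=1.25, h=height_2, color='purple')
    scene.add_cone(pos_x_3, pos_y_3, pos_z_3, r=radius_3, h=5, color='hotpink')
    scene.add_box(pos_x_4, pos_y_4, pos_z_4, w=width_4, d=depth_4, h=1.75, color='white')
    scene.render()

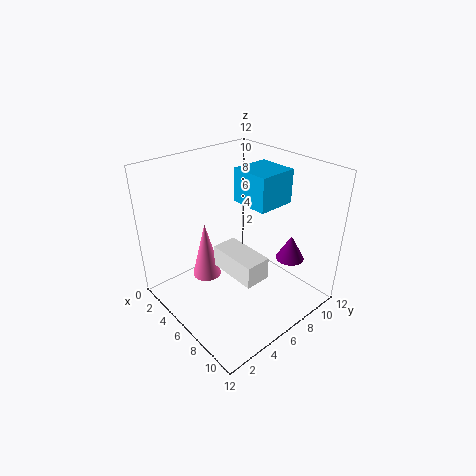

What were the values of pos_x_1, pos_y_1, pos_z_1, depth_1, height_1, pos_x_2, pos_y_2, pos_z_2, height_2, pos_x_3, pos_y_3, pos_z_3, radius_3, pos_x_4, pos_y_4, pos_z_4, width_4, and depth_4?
pos_x_1 = 3.5
pos_y_1 = 7.75
pos_z_1 = 8
depth_1 = 3.5
height_1 = 3
pos_x_2 = 8.25
pos_y_2 = 10.25
pos_z_2 = 3.25
height_2 = 2.25
pos_x_3 = 3.75
pos_y_3 = 4.25
pos_z_3 = 2
radius_3 = 1.25
pos_x_4 = 6
pos_y_4 = 3.5
pos_z_4 = 4.5
width_4 = 4
depth_4 = 2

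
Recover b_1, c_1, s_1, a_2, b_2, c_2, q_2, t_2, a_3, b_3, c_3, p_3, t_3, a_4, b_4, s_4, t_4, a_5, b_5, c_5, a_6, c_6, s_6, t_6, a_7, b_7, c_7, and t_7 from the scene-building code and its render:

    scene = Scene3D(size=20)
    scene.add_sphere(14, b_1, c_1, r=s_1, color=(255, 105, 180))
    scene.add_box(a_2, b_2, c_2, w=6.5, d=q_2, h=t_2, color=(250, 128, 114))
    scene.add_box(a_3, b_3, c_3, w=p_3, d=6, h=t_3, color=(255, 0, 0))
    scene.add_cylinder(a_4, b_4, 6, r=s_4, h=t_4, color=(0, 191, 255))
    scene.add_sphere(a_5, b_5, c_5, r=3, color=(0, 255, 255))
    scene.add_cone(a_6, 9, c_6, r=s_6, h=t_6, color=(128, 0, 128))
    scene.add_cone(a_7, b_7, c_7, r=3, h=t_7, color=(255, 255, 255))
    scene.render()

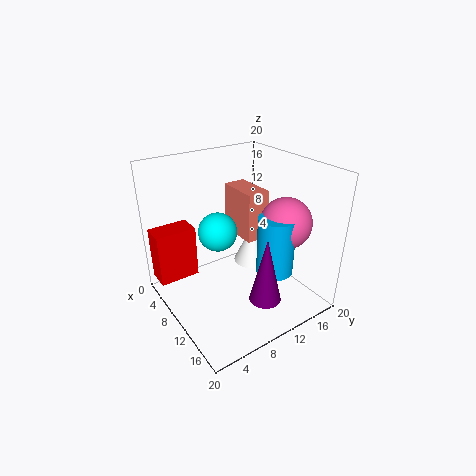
b_1 = 15, c_1 = 12.5, s_1 = 3.5, a_2 = 2, b_2 = 13, c_2 = 7.5, q_2 = 3.5, t_2 = 7.5, a_3 = 0.5, b_3 = 0.5, c_3 = 2, p_3 = 3.5, t_3 = 8, a_4 = 14.5, b_4 = 13, s_4 = 2.5, t_4 = 8, a_5 = 4.5, b_5 = 10, c_5 = 8.5, a_6 = 17.5, c_6 = 5, s_6 = 2, t_6 = 8.5, a_7 = 5.5, b_7 = 16, c_7 = 2, t_7 = 6.5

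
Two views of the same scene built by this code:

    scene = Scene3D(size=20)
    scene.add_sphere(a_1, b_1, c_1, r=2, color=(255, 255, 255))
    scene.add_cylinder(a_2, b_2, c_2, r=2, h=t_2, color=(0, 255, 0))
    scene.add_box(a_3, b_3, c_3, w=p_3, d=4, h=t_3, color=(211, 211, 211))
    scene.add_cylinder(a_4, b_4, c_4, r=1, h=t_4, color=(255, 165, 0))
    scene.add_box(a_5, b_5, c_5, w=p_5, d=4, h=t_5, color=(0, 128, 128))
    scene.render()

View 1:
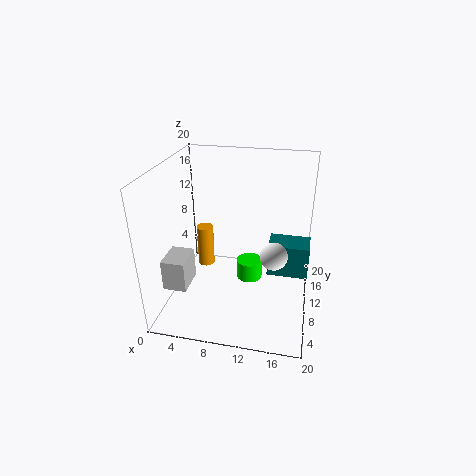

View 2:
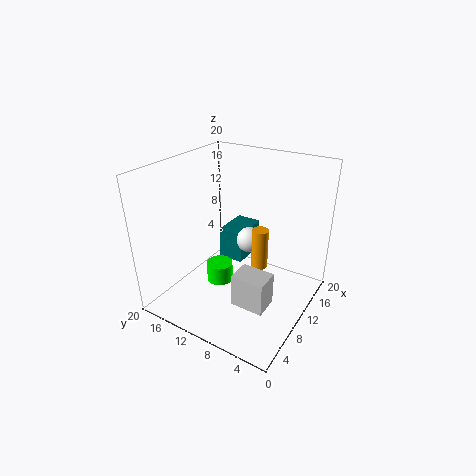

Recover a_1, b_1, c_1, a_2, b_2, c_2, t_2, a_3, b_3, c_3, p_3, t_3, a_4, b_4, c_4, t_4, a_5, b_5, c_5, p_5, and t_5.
a_1 = 15, b_1 = 11, c_1 = 7, a_2 = 11, b_2 = 14, c_2 = 1, t_2 = 3, a_3 = 2, b_3 = 2, c_3 = 6, p_3 = 3, t_3 = 4, a_4 = 7, b_4 = 5, c_4 = 9, t_4 = 5, a_5 = 14, b_5 = 12, c_5 = 3, p_5 = 6, t_5 = 5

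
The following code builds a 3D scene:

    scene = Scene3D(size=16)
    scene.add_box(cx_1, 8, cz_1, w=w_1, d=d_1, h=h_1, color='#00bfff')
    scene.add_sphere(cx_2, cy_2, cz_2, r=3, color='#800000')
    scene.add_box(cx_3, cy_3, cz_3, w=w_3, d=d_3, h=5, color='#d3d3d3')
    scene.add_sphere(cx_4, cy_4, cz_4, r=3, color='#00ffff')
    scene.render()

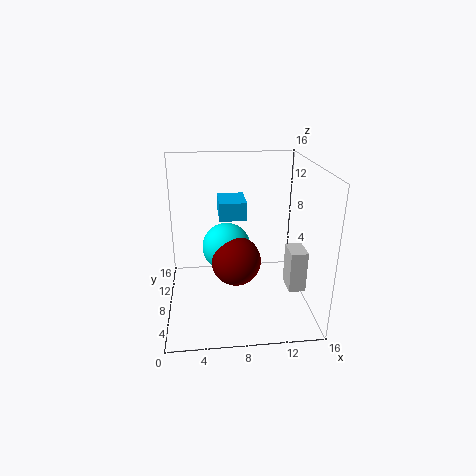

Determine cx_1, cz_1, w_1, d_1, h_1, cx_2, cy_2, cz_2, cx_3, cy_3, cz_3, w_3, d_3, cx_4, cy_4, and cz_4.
cx_1 = 6; cz_1 = 10; w_1 = 3; d_1 = 4; h_1 = 2; cx_2 = 8; cy_2 = 10; cz_2 = 4; cx_3 = 14; cy_3 = 7; cz_3 = 1; w_3 = 2; d_3 = 3; cx_4 = 7; cy_4 = 12; cz_4 = 5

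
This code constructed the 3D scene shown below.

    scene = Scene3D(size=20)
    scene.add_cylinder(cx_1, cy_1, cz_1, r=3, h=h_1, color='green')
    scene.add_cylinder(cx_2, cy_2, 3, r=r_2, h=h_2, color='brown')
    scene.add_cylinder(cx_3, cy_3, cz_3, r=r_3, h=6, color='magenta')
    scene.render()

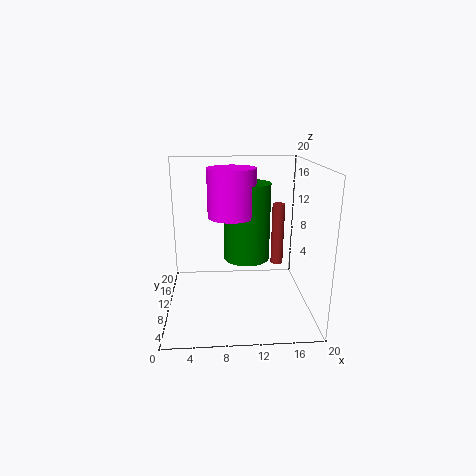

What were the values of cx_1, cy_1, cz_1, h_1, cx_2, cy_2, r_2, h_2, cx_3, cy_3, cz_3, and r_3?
cx_1 = 11
cy_1 = 8
cz_1 = 8
h_1 = 10
cx_2 = 17
cy_2 = 17
r_2 = 1
h_2 = 10
cx_3 = 9
cy_3 = 7
cz_3 = 14
r_3 = 3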